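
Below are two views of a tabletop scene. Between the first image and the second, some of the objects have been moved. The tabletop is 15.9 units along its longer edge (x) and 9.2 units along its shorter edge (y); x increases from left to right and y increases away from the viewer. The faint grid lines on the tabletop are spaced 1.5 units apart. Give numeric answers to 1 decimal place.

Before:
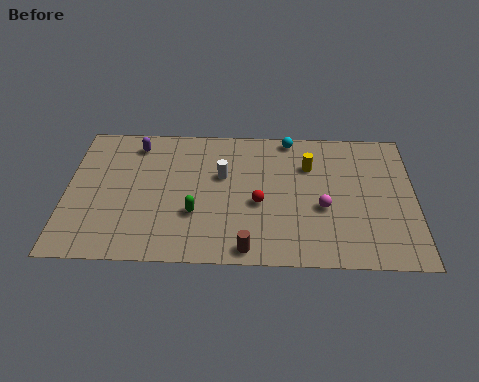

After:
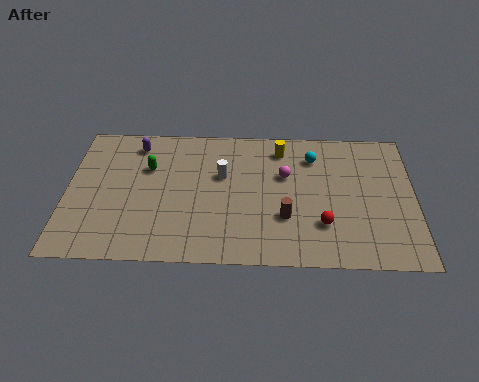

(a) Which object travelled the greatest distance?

the green capsule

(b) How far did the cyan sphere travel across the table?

1.7

The cyan sphere moved from about (10.2, 8.4) to (11.3, 7.1), a distance of √(1.1² + 1.3²) ≈ 1.7.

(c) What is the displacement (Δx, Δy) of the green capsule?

(-2.2, 3.0)

The green capsule started near (5.9, 3.1) and ended near (3.7, 6.1).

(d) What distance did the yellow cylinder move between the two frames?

1.7

The yellow cylinder moved from about (11.1, 6.5) to (9.8, 7.6), a distance of √(1.3² + 1.1²) ≈ 1.7.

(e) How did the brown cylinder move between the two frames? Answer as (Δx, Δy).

(1.7, 2.1)

The brown cylinder was at about (8.3, 0.9) and moved to about (10.0, 3.0).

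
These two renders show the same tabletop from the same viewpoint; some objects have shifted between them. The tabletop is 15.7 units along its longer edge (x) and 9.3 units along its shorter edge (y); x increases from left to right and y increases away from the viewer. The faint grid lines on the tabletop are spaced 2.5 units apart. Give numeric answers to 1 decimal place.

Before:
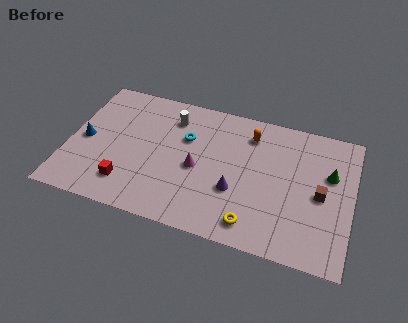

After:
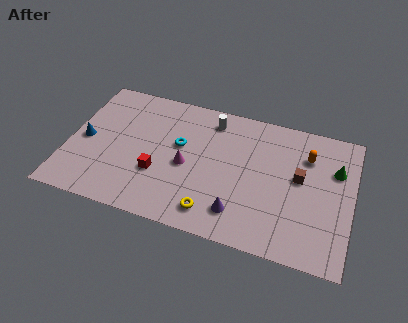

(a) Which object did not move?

the blue cone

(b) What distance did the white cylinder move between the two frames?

2.3

The white cylinder moved from about (5.5, 7.3) to (7.7, 7.8), a distance of √(2.2² + 0.5²) ≈ 2.3.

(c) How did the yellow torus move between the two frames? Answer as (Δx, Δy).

(-2.2, 0.1)

From the two frames, the yellow torus sits at roughly (10.5, 1.4) before and (8.3, 1.5) after.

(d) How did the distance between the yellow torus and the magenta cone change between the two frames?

-1.1

They were about 4.3 units apart before and 3.2 after — 1.1 units closer together.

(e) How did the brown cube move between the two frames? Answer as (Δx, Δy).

(-1.2, 0.8)

From the two frames, the brown cube sits at roughly (14.0, 4.4) before and (12.8, 5.2) after.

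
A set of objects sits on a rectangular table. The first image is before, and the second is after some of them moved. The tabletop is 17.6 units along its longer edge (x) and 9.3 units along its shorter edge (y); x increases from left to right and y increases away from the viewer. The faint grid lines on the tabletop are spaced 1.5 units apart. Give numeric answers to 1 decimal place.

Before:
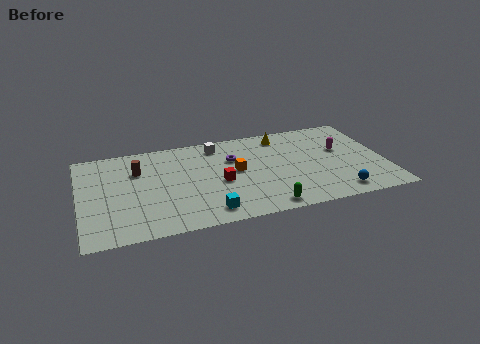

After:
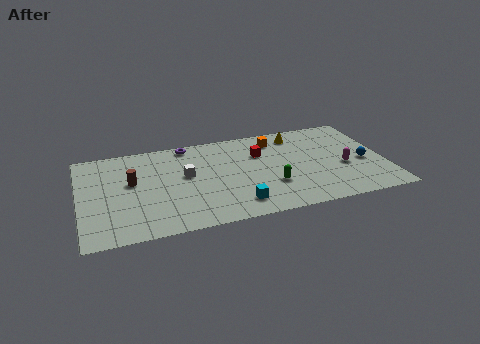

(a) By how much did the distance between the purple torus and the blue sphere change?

+3.3

Before: roughly 7.6 units apart; after: 10.9. That's 3.3 units further apart.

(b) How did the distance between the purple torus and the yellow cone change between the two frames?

+3.0

They were about 3.4 units apart before and 6.4 after — 3.0 units further apart.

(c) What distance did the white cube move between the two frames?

3.3

The white cube was near (8.1, 7.9) before and (6.1, 5.3) after, so it travelled √(2.0² + 2.6²) ≈ 3.3 units.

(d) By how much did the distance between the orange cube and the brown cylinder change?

+3.0

They were about 5.8 units apart before and 8.8 after — 3.0 units further apart.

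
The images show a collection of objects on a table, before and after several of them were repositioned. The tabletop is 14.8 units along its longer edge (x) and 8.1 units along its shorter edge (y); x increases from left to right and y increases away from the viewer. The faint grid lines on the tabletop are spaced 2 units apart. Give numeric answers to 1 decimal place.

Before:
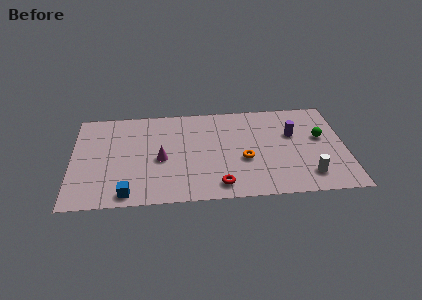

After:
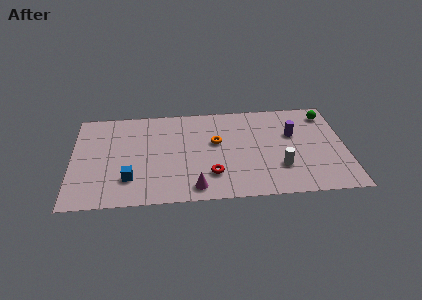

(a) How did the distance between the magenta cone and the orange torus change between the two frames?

-0.6

They were about 4.5 units apart before and 3.9 after — 0.6 units closer together.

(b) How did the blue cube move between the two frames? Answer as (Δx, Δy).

(0.1, 1.2)

The blue cube was at about (3.0, 0.9) and moved to about (3.1, 2.1).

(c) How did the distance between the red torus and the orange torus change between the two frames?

+0.3

Before: roughly 2.4 units apart; after: 2.7. That's 0.3 units further apart.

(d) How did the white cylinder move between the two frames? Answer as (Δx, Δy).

(-1.5, 0.8)

From the two frames, the white cylinder sits at roughly (12.7, 1.6) before and (11.2, 2.4) after.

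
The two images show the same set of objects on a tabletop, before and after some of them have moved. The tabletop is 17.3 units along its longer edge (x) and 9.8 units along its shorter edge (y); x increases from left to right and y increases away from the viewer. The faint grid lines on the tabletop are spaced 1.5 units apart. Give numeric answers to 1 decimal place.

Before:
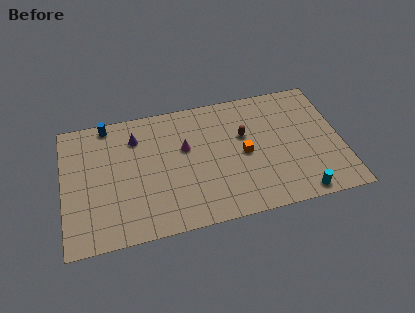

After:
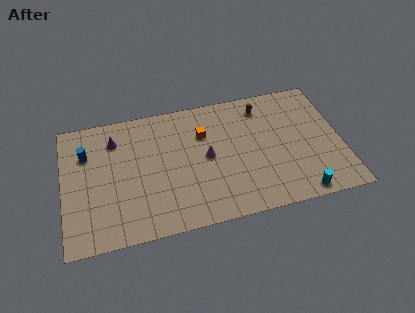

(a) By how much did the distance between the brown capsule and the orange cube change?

+2.6

Before: roughly 1.4 units apart; after: 4.0. That's 2.6 units further apart.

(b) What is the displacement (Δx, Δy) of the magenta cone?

(1.3, -1.0)

The magenta cone started near (7.6, 6.0) and ended near (8.9, 5.0).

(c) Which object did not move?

the cyan cylinder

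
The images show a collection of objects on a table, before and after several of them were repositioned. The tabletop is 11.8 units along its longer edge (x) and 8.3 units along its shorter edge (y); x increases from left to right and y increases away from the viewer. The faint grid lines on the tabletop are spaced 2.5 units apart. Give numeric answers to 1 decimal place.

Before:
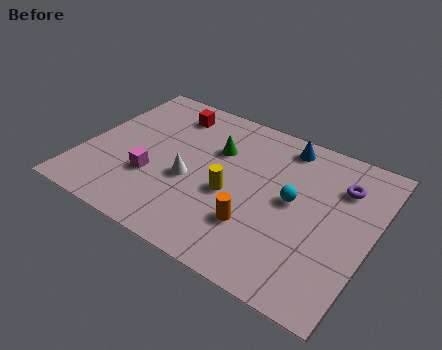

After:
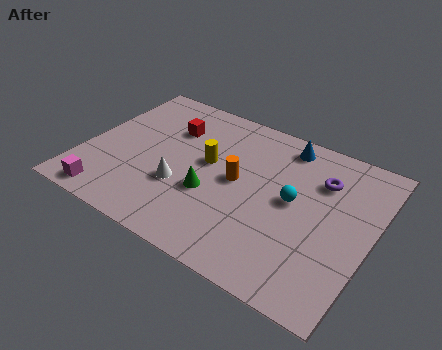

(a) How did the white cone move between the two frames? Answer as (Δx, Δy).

(-0.3, -0.5)

From the two frames, the white cone sits at roughly (4.5, 3.4) before and (4.2, 2.9) after.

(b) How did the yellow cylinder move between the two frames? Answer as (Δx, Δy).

(-1.2, 1.2)

From the two frames, the yellow cylinder sits at roughly (6.2, 3.5) before and (5.0, 4.7) after.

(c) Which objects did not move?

the blue cone and the cyan sphere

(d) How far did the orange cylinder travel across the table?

2.2

From (7.4, 2.4) to (6.3, 4.3), the orange cylinder covered √(1.1² + 1.9²) ≈ 2.2 units.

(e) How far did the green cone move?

2.5

From (5.2, 5.6) to (5.4, 3.1), the green cone covered √(0.2² + 2.5²) ≈ 2.5 units.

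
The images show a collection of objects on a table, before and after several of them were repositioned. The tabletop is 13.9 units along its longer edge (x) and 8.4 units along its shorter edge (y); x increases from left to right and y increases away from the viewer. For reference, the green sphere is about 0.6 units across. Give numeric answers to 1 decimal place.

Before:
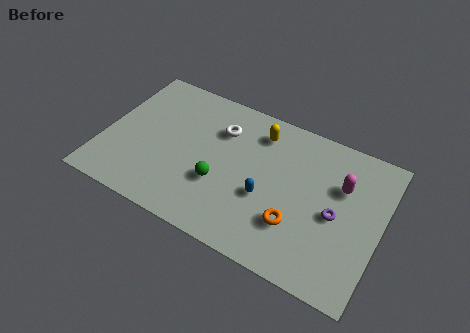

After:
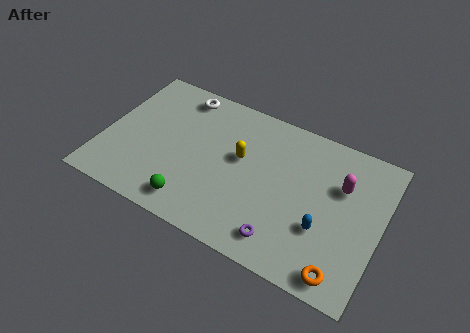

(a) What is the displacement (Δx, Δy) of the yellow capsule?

(-0.7, -1.9)

From the two frames, the yellow capsule sits at roughly (7.5, 6.8) before and (6.8, 4.9) after.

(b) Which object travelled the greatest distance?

the purple torus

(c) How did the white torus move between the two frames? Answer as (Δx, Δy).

(-2.2, 1.2)

The white torus started near (5.6, 6.1) and ended near (3.4, 7.3).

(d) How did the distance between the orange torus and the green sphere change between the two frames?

+3.6

The distance was about 3.9 in the first image and 7.5 in the second, so they moved 3.6 units further apart.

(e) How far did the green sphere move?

2.0

From (6.0, 3.0) to (4.9, 1.3), the green sphere covered √(1.1² + 1.7²) ≈ 2.0 units.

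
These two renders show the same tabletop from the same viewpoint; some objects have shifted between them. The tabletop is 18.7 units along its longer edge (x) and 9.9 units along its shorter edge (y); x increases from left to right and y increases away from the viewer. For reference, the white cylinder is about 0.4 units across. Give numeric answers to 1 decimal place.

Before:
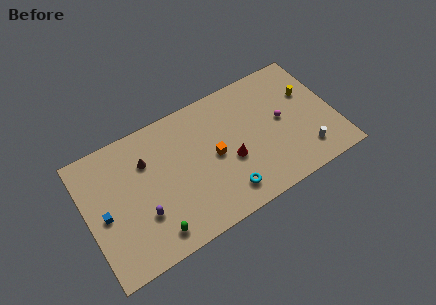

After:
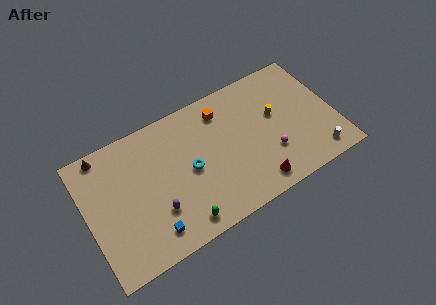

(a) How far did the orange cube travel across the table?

3.3

From (9.6, 4.9) to (10.6, 8.0), the orange cube covered √(1.0² + 3.1²) ≈ 3.3 units.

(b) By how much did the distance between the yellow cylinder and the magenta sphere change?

+0.3

The distance was about 2.5 in the first image and 2.8 in the second, so they moved 0.3 units further apart.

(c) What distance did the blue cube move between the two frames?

4.2

The blue cube was near (1.2, 4.6) before and (4.3, 1.7) after, so it travelled √(3.1² + 2.9²) ≈ 4.2 units.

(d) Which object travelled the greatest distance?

the blue cube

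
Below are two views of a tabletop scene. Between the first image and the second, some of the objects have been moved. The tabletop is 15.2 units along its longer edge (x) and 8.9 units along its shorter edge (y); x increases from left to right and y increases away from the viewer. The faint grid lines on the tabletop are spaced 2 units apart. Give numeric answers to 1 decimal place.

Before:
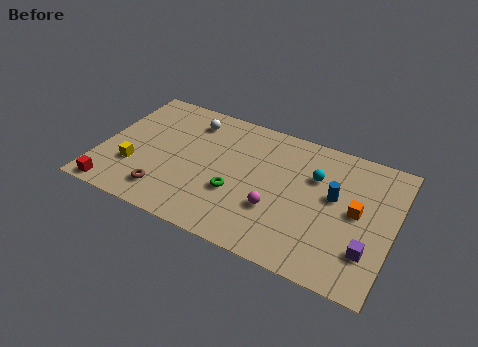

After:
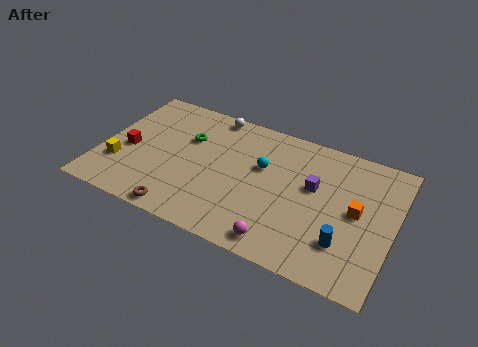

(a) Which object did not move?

the orange cube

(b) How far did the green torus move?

4.0

The green torus moved from about (7.2, 3.2) to (4.3, 5.9), a distance of √(2.9² + 2.7²) ≈ 4.0.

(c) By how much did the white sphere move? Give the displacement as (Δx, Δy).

(1.0, 0.9)

The white sphere was at about (4.3, 7.2) and moved to about (5.3, 8.1).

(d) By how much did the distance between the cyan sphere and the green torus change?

-0.7

They were about 4.7 units apart before and 4.0 after — 0.7 units closer together.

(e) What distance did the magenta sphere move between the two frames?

2.0

The magenta sphere moved from about (9.3, 3.0) to (9.8, 1.1), a distance of √(0.5² + 1.9²) ≈ 2.0.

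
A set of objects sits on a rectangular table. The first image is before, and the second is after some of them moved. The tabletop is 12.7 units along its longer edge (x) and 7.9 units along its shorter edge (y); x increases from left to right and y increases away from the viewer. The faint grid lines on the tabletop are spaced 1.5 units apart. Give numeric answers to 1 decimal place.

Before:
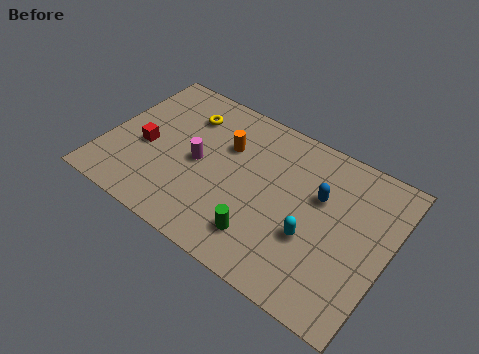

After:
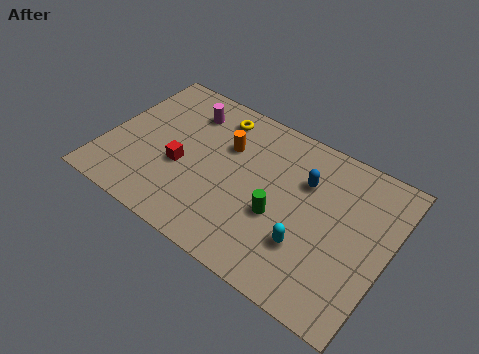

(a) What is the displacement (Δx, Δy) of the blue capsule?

(-0.7, 0.4)

The blue capsule was at about (9.5, 5.0) and moved to about (8.8, 5.4).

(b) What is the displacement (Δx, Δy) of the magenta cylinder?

(-1.0, 2.4)

The magenta cylinder started near (4.2, 3.8) and ended near (3.2, 6.2).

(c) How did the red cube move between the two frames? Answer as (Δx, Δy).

(1.7, -0.2)

The red cube was at about (1.8, 3.4) and moved to about (3.5, 3.2).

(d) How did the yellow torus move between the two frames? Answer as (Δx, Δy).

(1.3, 0.6)

The yellow torus was at about (3.2, 6.0) and moved to about (4.5, 6.6).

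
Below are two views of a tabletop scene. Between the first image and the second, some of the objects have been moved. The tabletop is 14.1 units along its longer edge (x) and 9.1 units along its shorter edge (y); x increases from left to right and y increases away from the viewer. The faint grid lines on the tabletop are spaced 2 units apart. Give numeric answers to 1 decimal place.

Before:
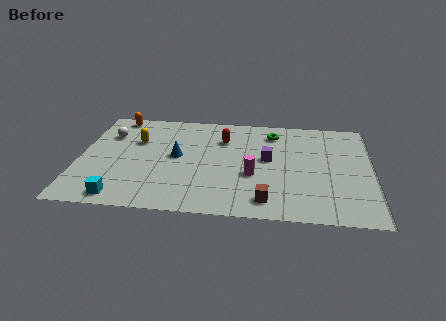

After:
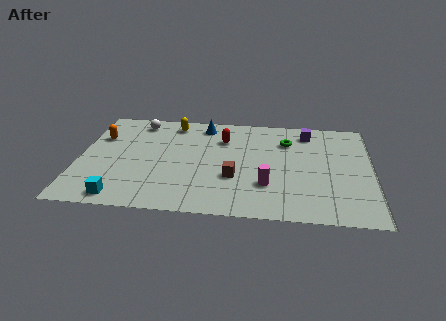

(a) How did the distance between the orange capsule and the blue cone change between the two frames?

+0.6

The distance was about 4.6 in the first image and 5.2 in the second, so they moved 0.6 units further apart.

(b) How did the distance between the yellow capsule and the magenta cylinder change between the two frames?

+0.7

The distance was about 6.2 in the first image and 6.9 in the second, so they moved 0.7 units further apart.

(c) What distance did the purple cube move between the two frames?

3.2

The purple cube was near (9.1, 5.0) before and (11.0, 7.6) after, so it travelled √(1.9² + 2.6²) ≈ 3.2 units.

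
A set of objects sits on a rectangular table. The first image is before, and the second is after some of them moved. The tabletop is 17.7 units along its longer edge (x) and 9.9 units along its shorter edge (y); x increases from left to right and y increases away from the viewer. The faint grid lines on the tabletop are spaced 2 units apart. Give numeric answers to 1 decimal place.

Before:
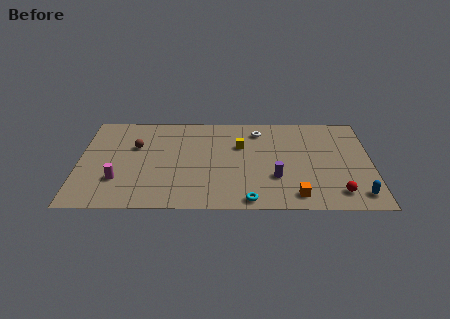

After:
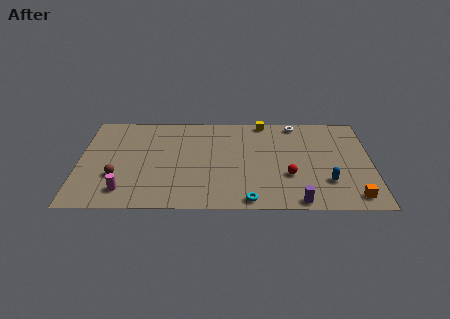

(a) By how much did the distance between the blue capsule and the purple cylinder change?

-2.5

Before: roughly 5.2 units apart; after: 2.7. That's 2.5 units closer together.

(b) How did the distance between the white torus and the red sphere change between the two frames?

-2.4

The distance was about 7.9 in the first image and 5.5 in the second, so they moved 2.4 units closer together.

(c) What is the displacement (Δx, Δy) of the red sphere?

(-2.9, 1.7)

The red sphere was at about (15.6, 1.7) and moved to about (12.7, 3.4).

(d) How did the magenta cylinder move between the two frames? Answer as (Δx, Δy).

(0.4, -1.1)

The magenta cylinder was at about (2.4, 2.9) and moved to about (2.8, 1.8).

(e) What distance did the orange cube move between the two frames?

3.4

From (13.1, 1.4) to (16.5, 1.3), the orange cube covered √(3.4² + 0.1²) ≈ 3.4 units.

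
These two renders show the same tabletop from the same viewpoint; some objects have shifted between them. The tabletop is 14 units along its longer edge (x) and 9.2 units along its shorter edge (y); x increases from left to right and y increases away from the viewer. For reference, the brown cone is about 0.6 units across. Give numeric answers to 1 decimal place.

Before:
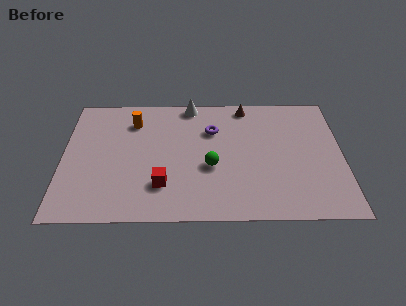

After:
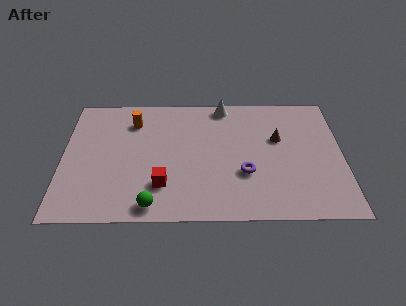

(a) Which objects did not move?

the red cube and the orange cylinder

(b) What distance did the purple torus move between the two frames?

3.6

The purple torus moved from about (7.5, 6.4) to (9.1, 3.2), a distance of √(1.6² + 3.2²) ≈ 3.6.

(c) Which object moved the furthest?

the green sphere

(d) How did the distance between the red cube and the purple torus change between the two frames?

-0.5

The distance was about 4.7 in the first image and 4.2 in the second, so they moved 0.5 units closer together.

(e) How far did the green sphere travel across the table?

4.0

The green sphere moved from about (7.4, 3.7) to (4.5, 1.0), a distance of √(2.9² + 2.7²) ≈ 4.0.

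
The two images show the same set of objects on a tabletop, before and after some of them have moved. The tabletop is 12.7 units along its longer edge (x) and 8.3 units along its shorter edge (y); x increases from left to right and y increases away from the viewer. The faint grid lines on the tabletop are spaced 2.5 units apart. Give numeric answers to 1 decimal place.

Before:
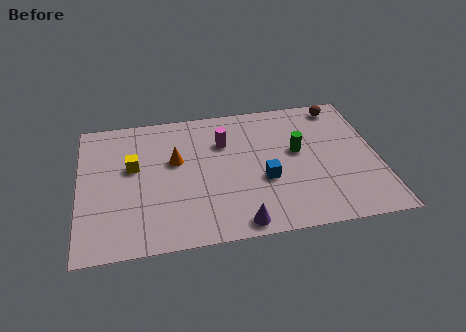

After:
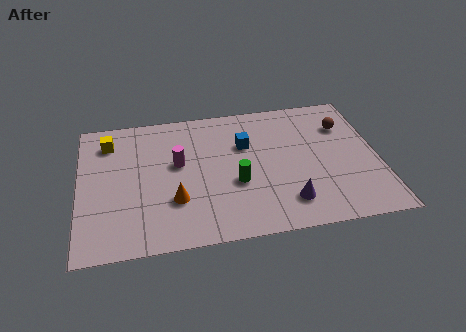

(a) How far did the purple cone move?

2.3

From (6.6, 0.8) to (8.7, 1.7), the purple cone covered √(2.1² + 0.9²) ≈ 2.3 units.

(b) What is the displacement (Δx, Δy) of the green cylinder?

(-2.7, -1.5)

The green cylinder was at about (9.3, 4.7) and moved to about (6.6, 3.2).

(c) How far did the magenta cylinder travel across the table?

2.2

From (6.2, 5.8) to (4.2, 4.8), the magenta cylinder covered √(2.0² + 1.0²) ≈ 2.2 units.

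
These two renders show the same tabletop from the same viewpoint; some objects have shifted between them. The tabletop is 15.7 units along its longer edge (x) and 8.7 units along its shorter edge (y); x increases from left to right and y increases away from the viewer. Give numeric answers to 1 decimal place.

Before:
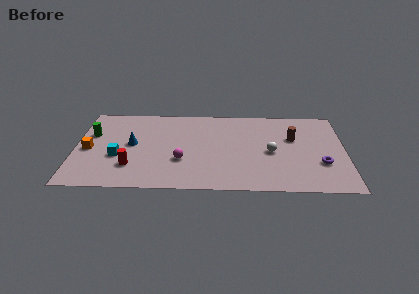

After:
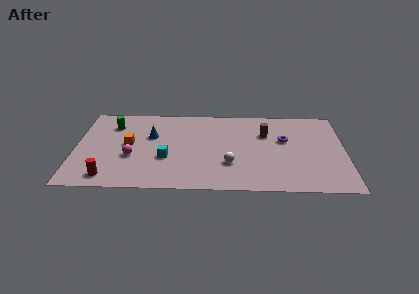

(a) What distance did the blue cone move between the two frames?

1.4

The blue cone moved from about (3.3, 4.6) to (4.4, 5.5), a distance of √(1.1² + 0.9²) ≈ 1.4.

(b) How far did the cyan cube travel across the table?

2.8

The cyan cube moved from about (2.5, 3.3) to (5.3, 3.2), a distance of √(2.8² + 0.1²) ≈ 2.8.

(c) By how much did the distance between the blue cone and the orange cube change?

-1.0

The distance was about 2.6 in the first image and 1.6 in the second, so they moved 1.0 units closer together.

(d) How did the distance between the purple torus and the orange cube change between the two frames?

-4.4

They were about 13.5 units apart before and 9.1 after — 4.4 units closer together.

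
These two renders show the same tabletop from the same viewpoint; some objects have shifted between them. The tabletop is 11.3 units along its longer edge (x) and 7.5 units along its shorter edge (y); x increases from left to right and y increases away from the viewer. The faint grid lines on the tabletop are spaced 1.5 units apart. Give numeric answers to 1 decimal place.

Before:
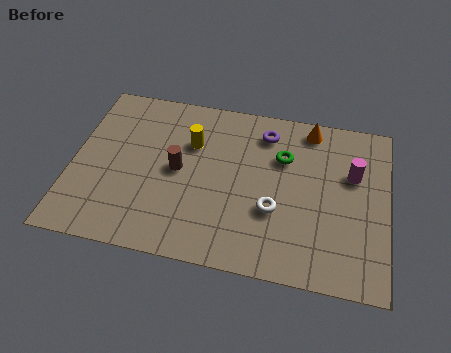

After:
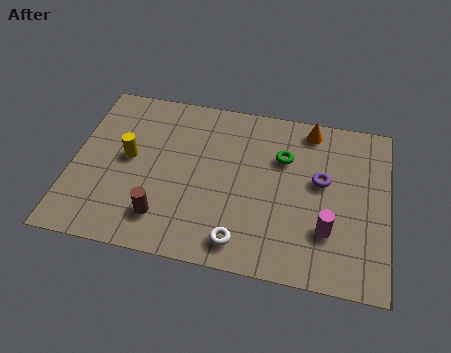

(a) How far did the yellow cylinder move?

2.5

The yellow cylinder moved from about (4.2, 5.1) to (2.0, 4.0), a distance of √(2.2² + 1.1²) ≈ 2.5.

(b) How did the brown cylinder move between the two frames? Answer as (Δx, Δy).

(-0.4, -2.2)

The brown cylinder started near (3.8, 3.8) and ended near (3.4, 1.6).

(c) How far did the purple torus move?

2.8

The purple torus was near (6.8, 6.1) before and (8.9, 4.3) after, so it travelled √(2.1² + 1.8²) ≈ 2.8 units.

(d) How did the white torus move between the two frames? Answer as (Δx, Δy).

(-1.1, -1.6)

From the two frames, the white torus sits at roughly (7.3, 2.7) before and (6.2, 1.1) after.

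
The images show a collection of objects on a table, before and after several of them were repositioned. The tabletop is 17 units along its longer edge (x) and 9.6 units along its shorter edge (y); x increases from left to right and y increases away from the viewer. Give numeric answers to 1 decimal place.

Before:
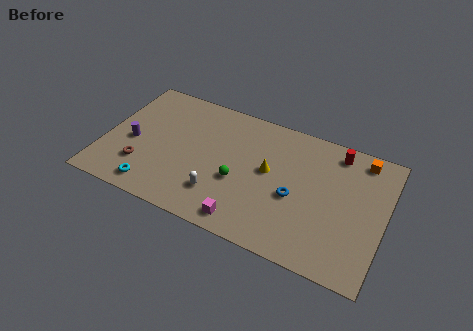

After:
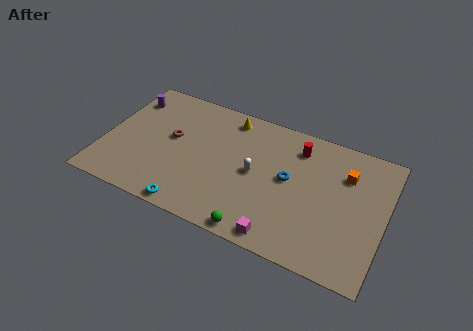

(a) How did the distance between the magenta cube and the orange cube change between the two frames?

-2.7

The distance was about 9.5 in the first image and 6.8 in the second, so they moved 2.7 units closer together.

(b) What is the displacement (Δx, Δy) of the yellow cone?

(-2.8, 3.0)

The yellow cone was at about (10.0, 5.3) and moved to about (7.2, 8.3).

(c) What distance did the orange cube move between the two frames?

1.7

The orange cube was near (15.3, 8.4) before and (14.5, 6.9) after, so it travelled √(0.8² + 1.5²) ≈ 1.7 units.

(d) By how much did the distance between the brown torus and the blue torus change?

-2.1

Before: roughly 9.3 units apart; after: 7.2. That's 2.1 units closer together.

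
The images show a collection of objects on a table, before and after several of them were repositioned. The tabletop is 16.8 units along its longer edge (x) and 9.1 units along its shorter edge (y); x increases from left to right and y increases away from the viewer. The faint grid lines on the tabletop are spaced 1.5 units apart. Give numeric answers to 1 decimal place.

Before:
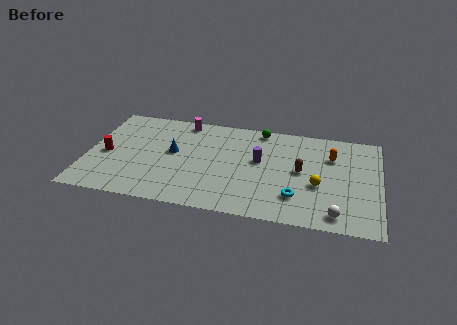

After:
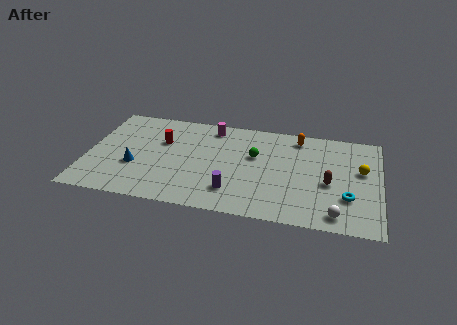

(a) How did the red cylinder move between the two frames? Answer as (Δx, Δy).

(3.1, 1.8)

The red cylinder started near (1.1, 4.1) and ended near (4.2, 5.9).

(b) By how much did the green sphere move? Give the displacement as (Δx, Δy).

(-0.2, -2.6)

The green sphere was at about (9.8, 8.2) and moved to about (9.6, 5.6).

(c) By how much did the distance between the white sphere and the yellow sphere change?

+1.8

They were about 2.6 units apart before and 4.4 after — 1.8 units further apart.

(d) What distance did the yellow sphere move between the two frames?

3.0

The yellow sphere was near (13.3, 3.6) before and (15.7, 5.4) after, so it travelled √(2.4² + 1.8²) ≈ 3.0 units.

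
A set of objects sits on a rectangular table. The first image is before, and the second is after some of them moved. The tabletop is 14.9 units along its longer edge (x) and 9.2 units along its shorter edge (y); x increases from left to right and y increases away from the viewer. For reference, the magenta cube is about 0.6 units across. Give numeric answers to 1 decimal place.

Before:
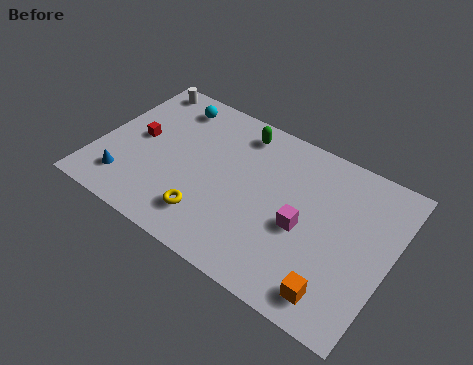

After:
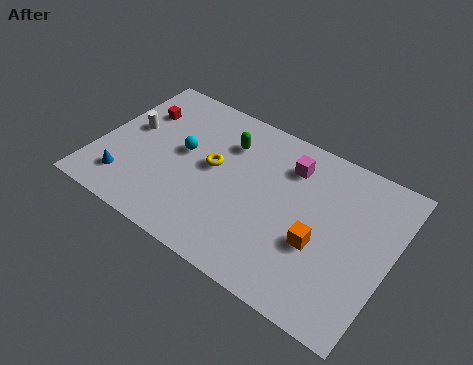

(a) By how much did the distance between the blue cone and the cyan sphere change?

-1.9

They were about 5.9 units apart before and 4.0 after — 1.9 units closer together.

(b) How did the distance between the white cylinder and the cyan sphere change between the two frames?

+0.9

They were about 1.9 units apart before and 2.8 after — 0.9 units further apart.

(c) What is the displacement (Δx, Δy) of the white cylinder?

(0.1, -3.0)

The white cylinder started near (1.3, 8.2) and ended near (1.4, 5.2).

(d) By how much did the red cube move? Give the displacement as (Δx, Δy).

(-0.3, 1.7)

The red cube was at about (1.9, 4.8) and moved to about (1.6, 6.5).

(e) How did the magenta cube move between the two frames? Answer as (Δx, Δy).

(-1.2, 3.1)

The magenta cube started near (10.6, 4.0) and ended near (9.4, 7.1).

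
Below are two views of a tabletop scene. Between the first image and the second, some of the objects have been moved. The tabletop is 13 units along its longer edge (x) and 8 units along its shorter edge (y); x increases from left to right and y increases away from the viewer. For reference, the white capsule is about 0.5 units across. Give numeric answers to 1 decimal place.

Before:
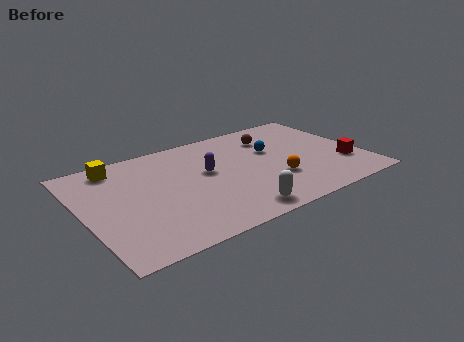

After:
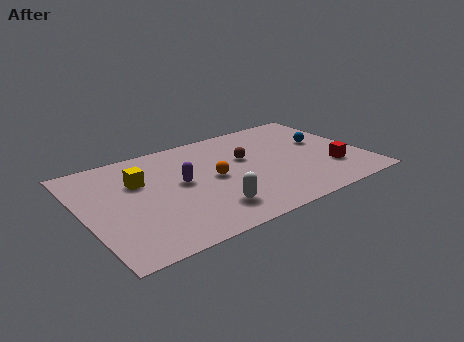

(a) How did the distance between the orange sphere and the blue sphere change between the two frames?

+3.0

They were about 2.4 units apart before and 5.4 after — 3.0 units further apart.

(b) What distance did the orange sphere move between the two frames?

3.0

The orange sphere was near (8.7, 2.6) before and (6.0, 4.0) after, so it travelled √(2.7² + 1.4²) ≈ 3.0 units.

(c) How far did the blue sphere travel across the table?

2.4

From (9.0, 5.0) to (11.4, 4.7), the blue sphere covered √(2.4² + 0.3²) ≈ 2.4 units.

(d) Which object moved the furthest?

the orange sphere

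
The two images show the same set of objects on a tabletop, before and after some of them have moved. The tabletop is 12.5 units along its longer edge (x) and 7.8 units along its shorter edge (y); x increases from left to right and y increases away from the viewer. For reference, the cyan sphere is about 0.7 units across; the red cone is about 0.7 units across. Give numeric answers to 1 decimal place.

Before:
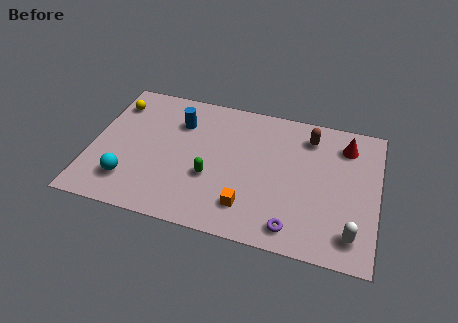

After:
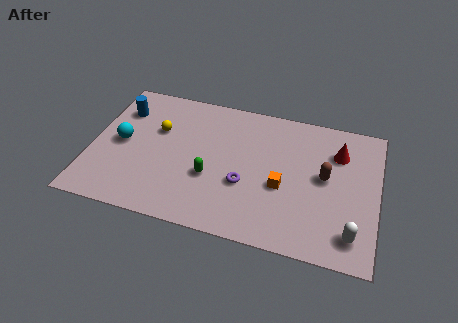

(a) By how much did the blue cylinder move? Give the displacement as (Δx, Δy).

(-2.6, 0.1)

The blue cylinder started near (3.7, 5.7) and ended near (1.1, 5.8).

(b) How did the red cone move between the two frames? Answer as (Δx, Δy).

(-0.3, -0.5)

The red cone started near (11.0, 6.2) and ended near (10.7, 5.7).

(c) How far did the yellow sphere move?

2.3

The yellow sphere moved from about (0.8, 6.1) to (2.8, 5.0), a distance of √(2.0² + 1.1²) ≈ 2.3.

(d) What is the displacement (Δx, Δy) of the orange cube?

(1.4, 1.5)

From the two frames, the orange cube sits at roughly (7.0, 1.7) before and (8.4, 3.2) after.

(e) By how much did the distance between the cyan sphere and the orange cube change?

+1.9

They were about 5.2 units apart before and 7.1 after — 1.9 units further apart.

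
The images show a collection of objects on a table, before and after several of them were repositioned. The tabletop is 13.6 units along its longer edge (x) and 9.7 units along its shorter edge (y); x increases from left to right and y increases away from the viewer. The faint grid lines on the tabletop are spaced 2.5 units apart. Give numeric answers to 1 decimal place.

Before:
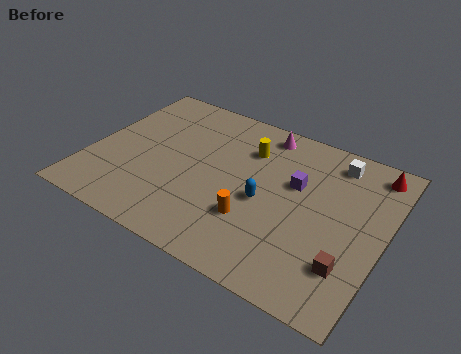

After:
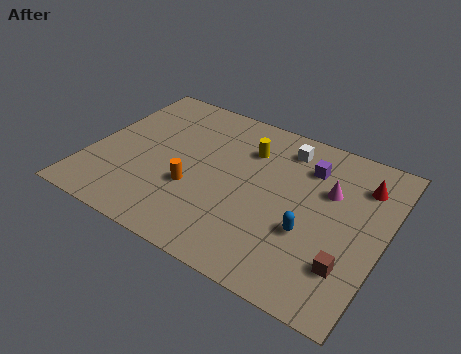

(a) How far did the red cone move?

1.1

The red cone was near (12.7, 8.4) before and (12.3, 7.4) after, so it travelled √(0.4² + 1.0²) ≈ 1.1 units.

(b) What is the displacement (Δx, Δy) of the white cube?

(-2.3, -0.2)

The white cube was at about (10.9, 8.2) and moved to about (8.6, 8.0).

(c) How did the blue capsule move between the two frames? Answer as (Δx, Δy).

(2.2, -0.8)

The blue capsule was at about (8.2, 4.3) and moved to about (10.4, 3.5).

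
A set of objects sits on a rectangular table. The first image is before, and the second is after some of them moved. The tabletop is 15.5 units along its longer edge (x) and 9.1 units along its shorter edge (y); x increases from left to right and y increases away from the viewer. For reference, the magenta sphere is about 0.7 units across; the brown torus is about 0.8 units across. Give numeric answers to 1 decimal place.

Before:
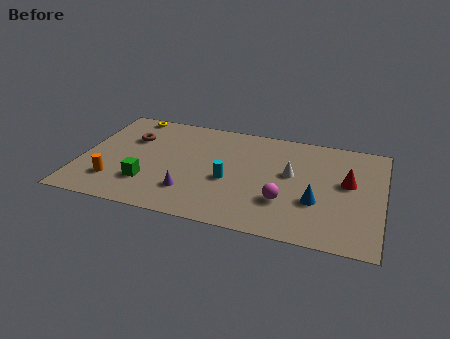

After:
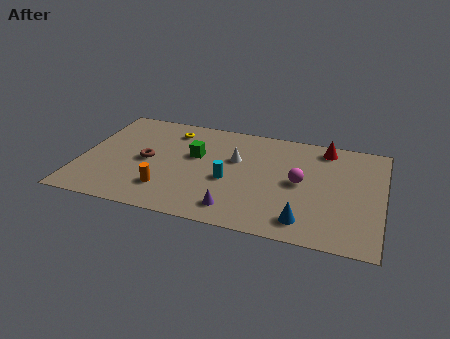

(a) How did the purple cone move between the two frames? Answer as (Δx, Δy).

(2.4, -0.8)

The purple cone was at about (5.8, 2.3) and moved to about (8.2, 1.5).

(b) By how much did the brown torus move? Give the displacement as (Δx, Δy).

(1.0, -1.8)

From the two frames, the brown torus sits at roughly (2.4, 6.2) before and (3.4, 4.4) after.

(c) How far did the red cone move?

3.0

From (13.7, 5.2) to (12.4, 7.9), the red cone covered √(1.3² + 2.7²) ≈ 3.0 units.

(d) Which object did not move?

the cyan cylinder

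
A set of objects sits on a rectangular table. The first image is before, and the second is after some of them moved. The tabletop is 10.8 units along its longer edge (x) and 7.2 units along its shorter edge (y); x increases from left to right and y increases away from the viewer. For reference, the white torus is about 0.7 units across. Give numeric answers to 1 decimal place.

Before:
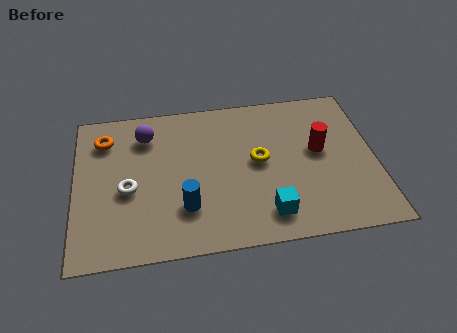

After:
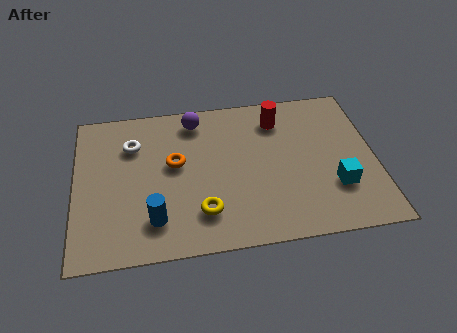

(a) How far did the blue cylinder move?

1.2

The blue cylinder was near (3.9, 2.0) before and (2.8, 1.6) after, so it travelled √(1.1² + 0.4²) ≈ 1.2 units.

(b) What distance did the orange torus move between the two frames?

2.9

The orange torus was near (1.1, 5.6) before and (3.6, 4.1) after, so it travelled √(2.5² + 1.5²) ≈ 2.9 units.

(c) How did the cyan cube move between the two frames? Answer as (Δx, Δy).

(2.5, 0.9)

The cyan cube started near (6.8, 1.3) and ended near (9.3, 2.2).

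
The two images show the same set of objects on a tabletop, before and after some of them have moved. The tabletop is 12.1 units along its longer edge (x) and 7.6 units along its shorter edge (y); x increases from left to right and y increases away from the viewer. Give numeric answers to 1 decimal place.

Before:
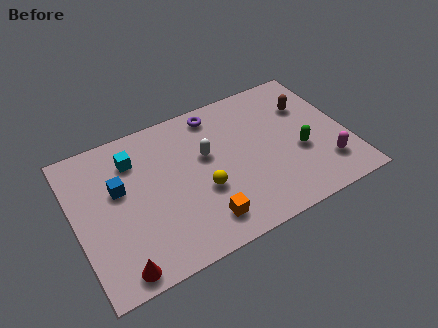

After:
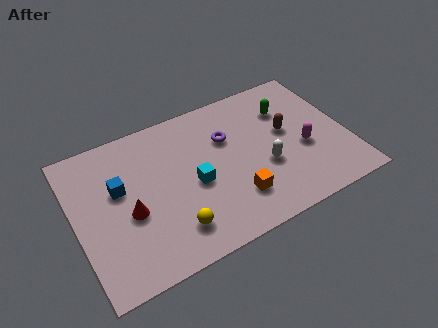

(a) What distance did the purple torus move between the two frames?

1.5

The purple torus was near (6.6, 6.6) before and (6.9, 5.1) after, so it travelled √(0.3² + 1.5²) ≈ 1.5 units.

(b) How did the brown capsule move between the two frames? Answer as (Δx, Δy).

(-1.1, -1.0)

From the two frames, the brown capsule sits at roughly (10.6, 5.3) before and (9.5, 4.3) after.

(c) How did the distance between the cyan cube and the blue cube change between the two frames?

+2.0

Before: roughly 1.4 units apart; after: 3.4. That's 2.0 units further apart.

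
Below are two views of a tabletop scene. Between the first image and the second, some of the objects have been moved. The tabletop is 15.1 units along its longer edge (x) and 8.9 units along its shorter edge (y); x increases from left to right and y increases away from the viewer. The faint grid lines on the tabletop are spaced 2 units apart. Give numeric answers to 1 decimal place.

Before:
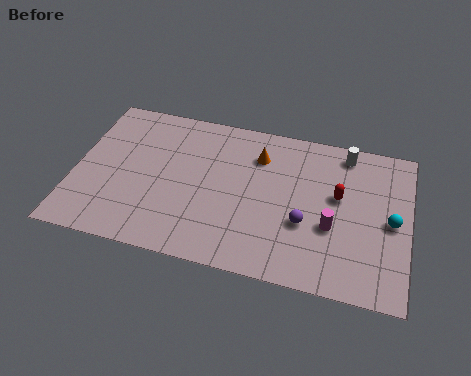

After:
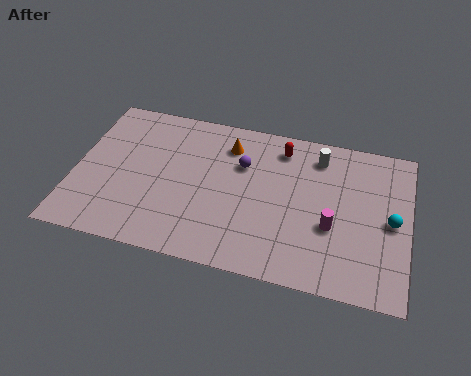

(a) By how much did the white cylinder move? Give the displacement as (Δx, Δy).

(-1.2, -0.5)

The white cylinder was at about (12.1, 7.8) and moved to about (10.9, 7.3).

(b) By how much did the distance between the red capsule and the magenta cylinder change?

+2.9

The distance was about 1.8 in the first image and 4.7 in the second, so they moved 2.9 units further apart.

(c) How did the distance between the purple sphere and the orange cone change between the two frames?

-2.9

The distance was about 4.1 in the first image and 1.2 in the second, so they moved 2.9 units closer together.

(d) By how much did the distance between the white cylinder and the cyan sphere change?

+0.4

Before: roughly 4.1 units apart; after: 4.5. That's 0.4 units further apart.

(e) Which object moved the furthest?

the purple sphere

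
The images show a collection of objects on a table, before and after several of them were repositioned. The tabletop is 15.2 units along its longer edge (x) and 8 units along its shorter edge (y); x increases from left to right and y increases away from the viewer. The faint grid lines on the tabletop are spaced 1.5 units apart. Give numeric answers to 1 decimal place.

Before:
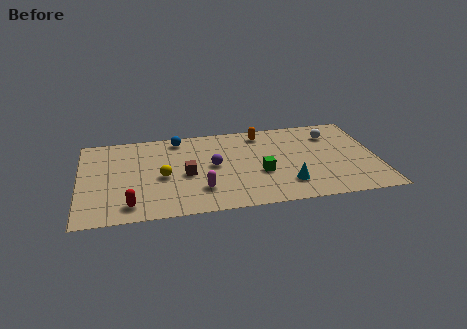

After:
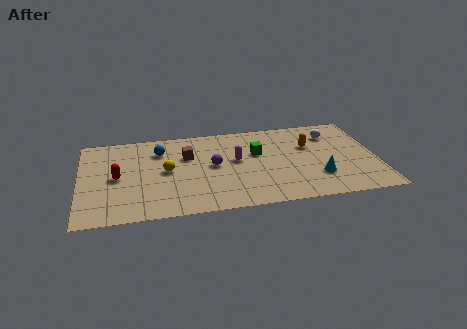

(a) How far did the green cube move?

1.9

The green cube was near (9.2, 3.1) before and (9.1, 5.0) after, so it travelled √(0.1² + 1.9²) ≈ 1.9 units.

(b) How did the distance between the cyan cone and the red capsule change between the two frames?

+2.3

They were about 8.0 units apart before and 10.3 after — 2.3 units further apart.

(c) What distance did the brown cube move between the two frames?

1.7

The brown cube was near (5.4, 3.6) before and (5.5, 5.3) after, so it travelled √(0.1² + 1.7²) ≈ 1.7 units.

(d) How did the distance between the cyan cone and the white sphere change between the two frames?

-1.0

They were about 4.9 units apart before and 3.9 after — 1.0 units closer together.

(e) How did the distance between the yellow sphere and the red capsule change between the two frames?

-0.4

They were about 2.9 units apart before and 2.5 after — 0.4 units closer together.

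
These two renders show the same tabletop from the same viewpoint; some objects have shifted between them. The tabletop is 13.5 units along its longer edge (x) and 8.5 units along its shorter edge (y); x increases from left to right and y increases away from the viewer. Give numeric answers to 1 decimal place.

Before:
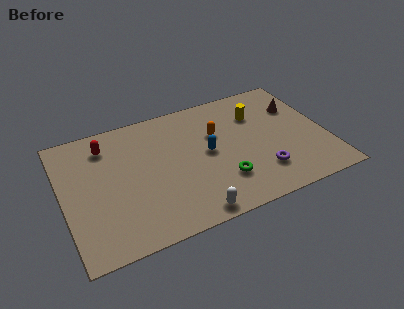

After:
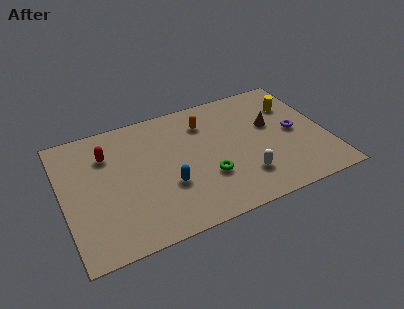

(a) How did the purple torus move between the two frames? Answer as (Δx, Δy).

(2.0, 2.1)

From the two frames, the purple torus sits at roughly (9.9, 2.1) before and (11.9, 4.2) after.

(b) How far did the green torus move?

0.9

The green torus moved from about (7.9, 2.3) to (7.2, 2.8), a distance of √(0.7² + 0.5²) ≈ 0.9.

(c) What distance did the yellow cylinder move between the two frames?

1.9

The yellow cylinder moved from about (10.2, 6.1) to (12.1, 6.1), a distance of √(1.9² + 0.0²) ≈ 1.9.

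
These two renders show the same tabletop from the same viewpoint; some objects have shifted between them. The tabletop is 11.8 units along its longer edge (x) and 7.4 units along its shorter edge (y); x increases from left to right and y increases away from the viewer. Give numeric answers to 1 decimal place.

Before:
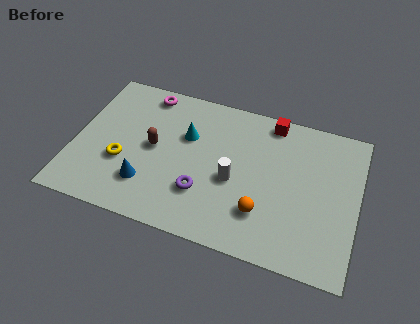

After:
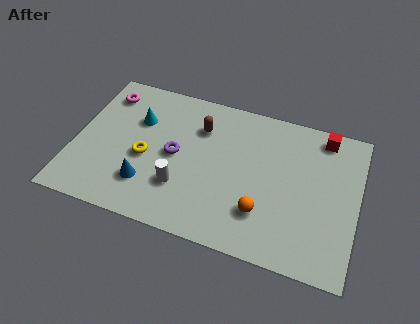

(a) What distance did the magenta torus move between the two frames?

1.8

The magenta torus was near (2.7, 6.5) before and (1.0, 6.0) after, so it travelled √(1.7² + 0.5²) ≈ 1.8 units.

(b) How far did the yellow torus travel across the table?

1.0

From (2.1, 2.7) to (3.0, 3.2), the yellow torus covered √(0.9² + 0.5²) ≈ 1.0 units.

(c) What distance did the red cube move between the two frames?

2.2

The red cube was near (8.0, 6.6) before and (10.2, 6.5) after, so it travelled √(2.2² + 0.1²) ≈ 2.2 units.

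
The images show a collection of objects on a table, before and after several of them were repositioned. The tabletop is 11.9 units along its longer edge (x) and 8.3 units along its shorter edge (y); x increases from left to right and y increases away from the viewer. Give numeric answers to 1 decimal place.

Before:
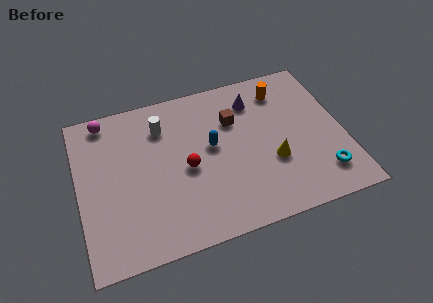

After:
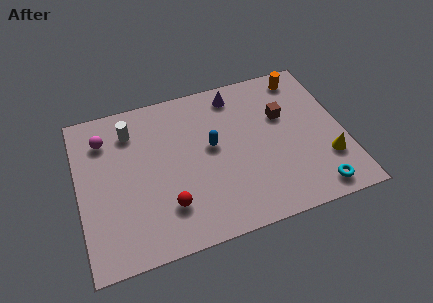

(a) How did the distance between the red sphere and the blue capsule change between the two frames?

+1.9

The distance was about 1.4 in the first image and 3.3 in the second, so they moved 1.9 units further apart.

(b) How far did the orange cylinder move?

1.1

From (9.4, 6.7) to (10.4, 7.2), the orange cylinder covered √(1.0² + 0.5²) ≈ 1.1 units.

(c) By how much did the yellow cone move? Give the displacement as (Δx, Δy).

(2.4, -0.6)

The yellow cone started near (8.6, 3.0) and ended near (11.0, 2.4).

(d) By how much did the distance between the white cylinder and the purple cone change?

+0.6

The distance was about 4.2 in the first image and 4.8 in the second, so they moved 0.6 units further apart.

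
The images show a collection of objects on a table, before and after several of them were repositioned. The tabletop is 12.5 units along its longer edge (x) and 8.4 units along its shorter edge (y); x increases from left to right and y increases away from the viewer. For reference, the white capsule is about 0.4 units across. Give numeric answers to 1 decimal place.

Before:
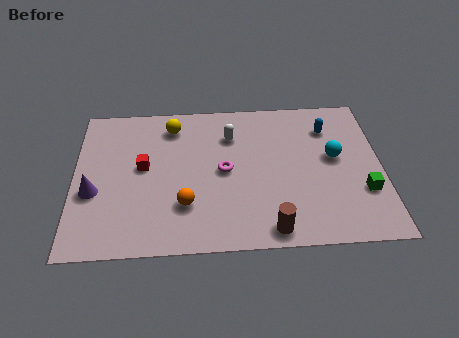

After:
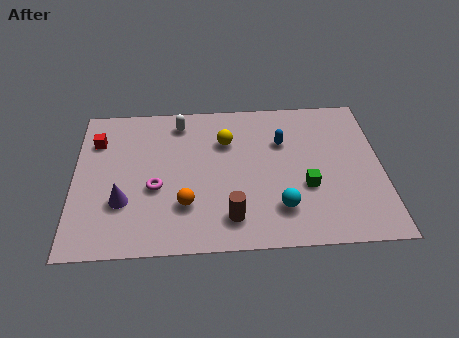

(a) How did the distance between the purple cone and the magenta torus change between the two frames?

-3.9

They were about 5.4 units apart before and 1.5 after — 3.9 units closer together.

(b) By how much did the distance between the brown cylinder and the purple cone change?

-3.1

The distance was about 7.5 in the first image and 4.4 in the second, so they moved 3.1 units closer together.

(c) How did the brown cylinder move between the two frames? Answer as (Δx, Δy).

(-1.6, 0.7)

The brown cylinder was at about (7.9, 0.9) and moved to about (6.3, 1.6).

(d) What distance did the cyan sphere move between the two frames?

3.5

From (10.6, 4.7) to (8.3, 2.0), the cyan sphere covered √(2.3² + 2.7²) ≈ 3.5 units.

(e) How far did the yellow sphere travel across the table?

2.4

The yellow sphere moved from about (4.0, 6.9) to (6.2, 5.9), a distance of √(2.2² + 1.0²) ≈ 2.4.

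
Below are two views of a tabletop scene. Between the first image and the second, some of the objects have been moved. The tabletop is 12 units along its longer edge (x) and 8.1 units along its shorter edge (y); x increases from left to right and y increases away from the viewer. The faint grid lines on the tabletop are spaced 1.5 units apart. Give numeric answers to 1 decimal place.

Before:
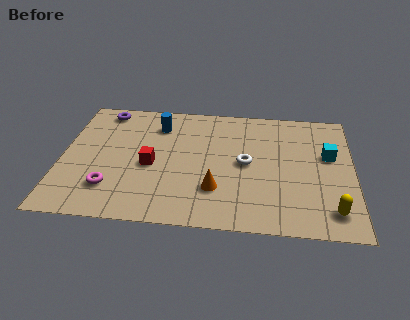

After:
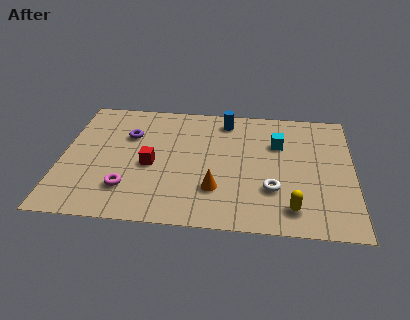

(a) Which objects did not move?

the red cube and the orange cone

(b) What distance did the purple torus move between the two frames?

1.9

The purple torus moved from about (1.6, 7.1) to (2.7, 5.5), a distance of √(1.1² + 1.6²) ≈ 1.9.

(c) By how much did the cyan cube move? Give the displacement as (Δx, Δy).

(-2.1, 0.6)

From the two frames, the cyan cube sits at roughly (11.0, 4.9) before and (8.9, 5.5) after.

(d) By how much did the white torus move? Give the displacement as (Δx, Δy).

(1.1, -1.6)

From the two frames, the white torus sits at roughly (7.6, 4.1) before and (8.7, 2.5) after.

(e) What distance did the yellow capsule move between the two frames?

1.6

The yellow capsule was near (11.1, 1.4) before and (9.5, 1.4) after, so it travelled √(1.6² + 0.0²) ≈ 1.6 units.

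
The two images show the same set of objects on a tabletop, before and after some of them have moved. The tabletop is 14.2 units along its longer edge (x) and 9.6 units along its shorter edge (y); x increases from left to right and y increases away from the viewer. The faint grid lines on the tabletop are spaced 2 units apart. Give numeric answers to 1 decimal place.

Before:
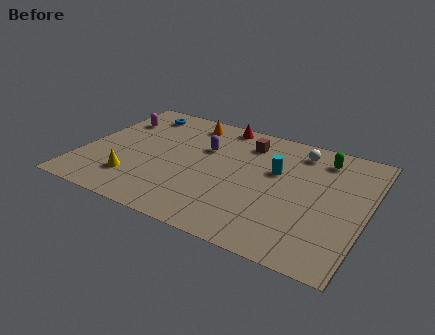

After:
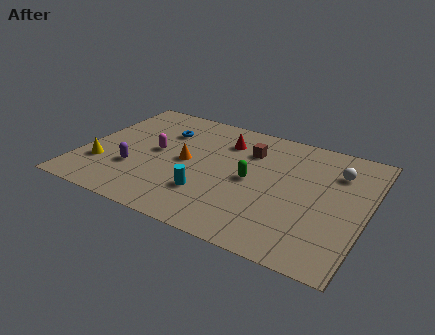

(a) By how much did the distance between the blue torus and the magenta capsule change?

+0.4

The distance was about 1.5 in the first image and 1.9 in the second, so they moved 0.4 units further apart.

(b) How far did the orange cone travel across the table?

3.4

From (4.8, 8.2) to (5.2, 4.8), the orange cone covered √(0.4² + 3.4²) ≈ 3.4 units.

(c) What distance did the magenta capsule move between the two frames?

3.1

The magenta capsule moved from about (1.2, 7.0) to (3.6, 5.0), a distance of √(2.4² + 2.0²) ≈ 3.1.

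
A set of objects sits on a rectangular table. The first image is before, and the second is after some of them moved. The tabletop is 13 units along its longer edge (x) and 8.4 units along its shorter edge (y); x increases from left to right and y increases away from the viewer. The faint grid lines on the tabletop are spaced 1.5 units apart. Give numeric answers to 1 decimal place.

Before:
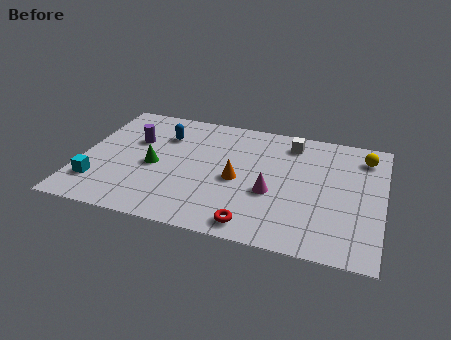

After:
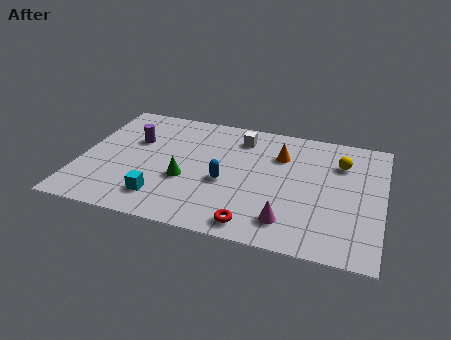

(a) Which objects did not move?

the purple cylinder and the red torus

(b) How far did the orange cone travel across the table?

2.8

From (6.8, 3.8) to (8.5, 6.0), the orange cone covered √(1.7² + 2.2²) ≈ 2.8 units.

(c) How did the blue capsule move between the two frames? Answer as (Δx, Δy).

(2.9, -2.6)

From the two frames, the blue capsule sits at roughly (3.4, 6.1) before and (6.3, 3.5) after.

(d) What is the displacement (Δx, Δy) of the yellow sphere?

(-1.0, -0.7)

The yellow sphere started near (12.1, 6.8) and ended near (11.1, 6.1).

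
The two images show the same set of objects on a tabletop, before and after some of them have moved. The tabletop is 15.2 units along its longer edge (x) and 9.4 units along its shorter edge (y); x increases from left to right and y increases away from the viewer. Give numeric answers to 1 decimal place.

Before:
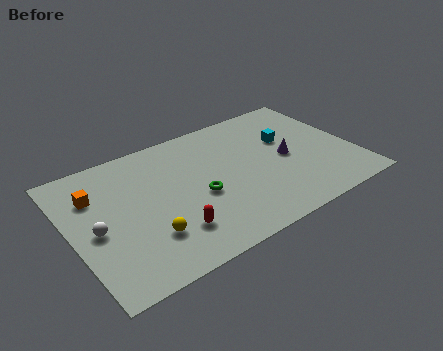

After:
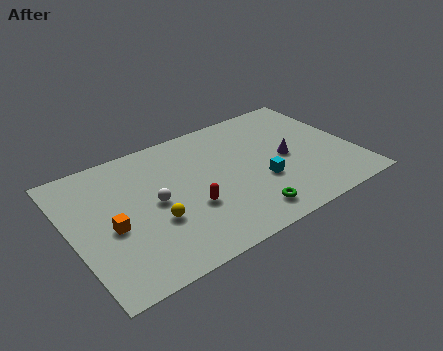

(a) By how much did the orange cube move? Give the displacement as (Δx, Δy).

(0.5, -2.6)

The orange cube started near (1.5, 6.7) and ended near (2.0, 4.1).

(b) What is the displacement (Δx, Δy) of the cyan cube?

(-1.9, -2.5)

From the two frames, the cyan cube sits at roughly (11.9, 5.9) before and (10.0, 3.4) after.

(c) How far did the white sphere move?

3.2

The white sphere was near (1.2, 4.3) before and (4.4, 4.7) after, so it travelled √(3.2² + 0.4²) ≈ 3.2 units.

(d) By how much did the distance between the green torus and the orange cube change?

+1.4

Before: roughly 5.9 units apart; after: 7.3. That's 1.4 units further apart.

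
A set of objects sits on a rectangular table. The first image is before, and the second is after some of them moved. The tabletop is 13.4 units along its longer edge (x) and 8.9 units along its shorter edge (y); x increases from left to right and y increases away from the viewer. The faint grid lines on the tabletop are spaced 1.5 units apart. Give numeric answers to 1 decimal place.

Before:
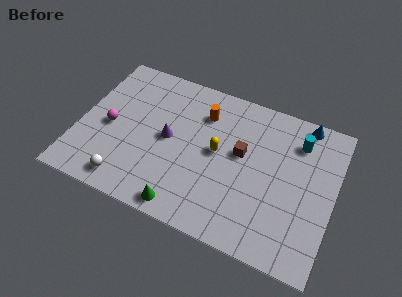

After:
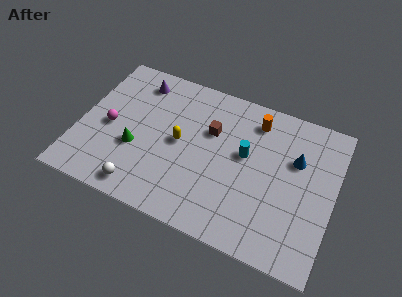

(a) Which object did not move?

the magenta sphere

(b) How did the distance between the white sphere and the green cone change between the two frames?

-0.8

The distance was about 3.1 in the first image and 2.3 in the second, so they moved 0.8 units closer together.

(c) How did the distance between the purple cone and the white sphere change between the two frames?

+2.6

They were about 3.8 units apart before and 6.4 after — 2.6 units further apart.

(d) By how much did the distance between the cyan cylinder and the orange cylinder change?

-2.8

The distance was about 5.0 in the first image and 2.2 in the second, so they moved 2.8 units closer together.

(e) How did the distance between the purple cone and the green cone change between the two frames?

+0.3

The distance was about 3.8 in the first image and 4.1 in the second, so they moved 0.3 units further apart.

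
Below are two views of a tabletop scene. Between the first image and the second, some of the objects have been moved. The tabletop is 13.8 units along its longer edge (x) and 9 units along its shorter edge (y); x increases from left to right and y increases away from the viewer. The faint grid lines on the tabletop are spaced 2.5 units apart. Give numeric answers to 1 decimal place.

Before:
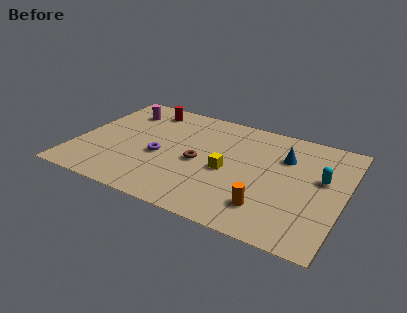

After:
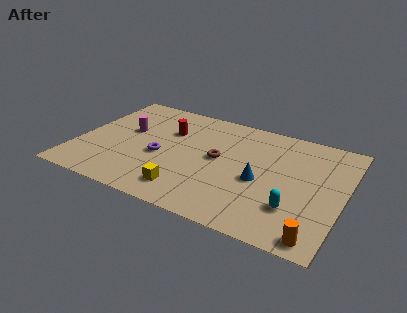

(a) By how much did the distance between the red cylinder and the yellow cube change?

-1.2

The distance was about 6.0 in the first image and 4.8 in the second, so they moved 1.2 units closer together.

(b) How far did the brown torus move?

1.1

From (6.4, 4.1) to (7.3, 4.8), the brown torus covered √(0.9² + 0.7²) ≈ 1.1 units.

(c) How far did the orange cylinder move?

2.8

The orange cylinder was near (10.2, 2.0) before and (12.8, 0.9) after, so it travelled √(2.6² + 1.1²) ≈ 2.8 units.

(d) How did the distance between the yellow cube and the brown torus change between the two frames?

+1.9

They were about 1.5 units apart before and 3.4 after — 1.9 units further apart.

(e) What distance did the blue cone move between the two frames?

2.6

From (10.6, 6.3) to (9.6, 3.9), the blue cone covered √(1.0² + 2.4²) ≈ 2.6 units.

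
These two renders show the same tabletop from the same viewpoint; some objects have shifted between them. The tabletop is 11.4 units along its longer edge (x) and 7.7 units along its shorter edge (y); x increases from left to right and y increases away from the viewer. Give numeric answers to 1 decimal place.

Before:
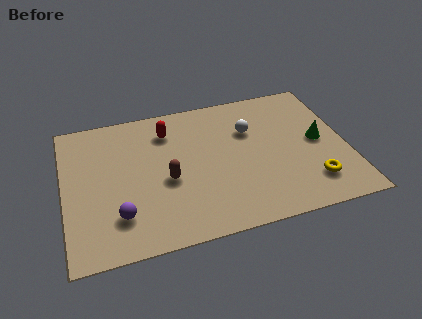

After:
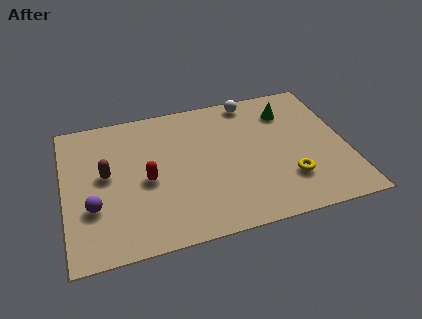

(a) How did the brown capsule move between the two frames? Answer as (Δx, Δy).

(-2.4, 0.9)

The brown capsule started near (4.1, 3.3) and ended near (1.7, 4.2).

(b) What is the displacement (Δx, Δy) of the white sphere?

(0.2, 1.7)

From the two frames, the white sphere sits at roughly (7.6, 5.2) before and (7.8, 6.9) after.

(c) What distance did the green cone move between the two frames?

2.3

The green cone moved from about (10.3, 3.9) to (9.2, 5.9), a distance of √(1.1² + 2.0²) ≈ 2.3.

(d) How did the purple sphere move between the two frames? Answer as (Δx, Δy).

(-1.0, 0.7)

From the two frames, the purple sphere sits at roughly (2.1, 1.9) before and (1.1, 2.6) after.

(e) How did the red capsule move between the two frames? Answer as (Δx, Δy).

(-1.0, -2.5)

From the two frames, the red capsule sits at roughly (4.3, 6.0) before and (3.3, 3.5) after.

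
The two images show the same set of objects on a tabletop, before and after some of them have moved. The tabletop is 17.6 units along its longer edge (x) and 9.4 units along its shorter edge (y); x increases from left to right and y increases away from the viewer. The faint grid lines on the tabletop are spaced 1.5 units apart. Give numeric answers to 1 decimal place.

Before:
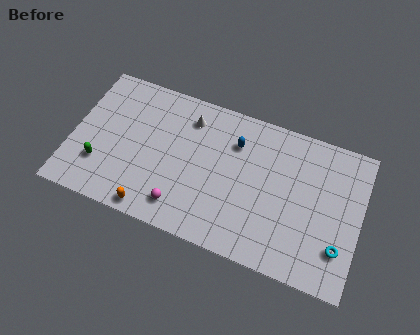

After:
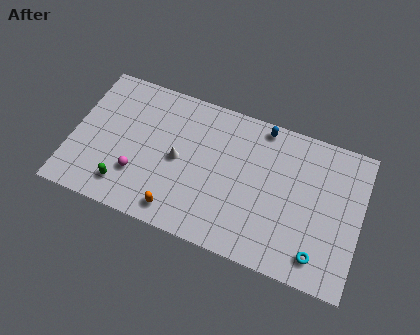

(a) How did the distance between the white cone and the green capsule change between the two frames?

-2.8

Before: roughly 6.9 units apart; after: 4.1. That's 2.8 units closer together.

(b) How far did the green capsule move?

1.8

From (1.9, 2.7) to (3.5, 1.8), the green capsule covered √(1.6² + 0.9²) ≈ 1.8 units.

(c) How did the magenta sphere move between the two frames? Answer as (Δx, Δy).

(-2.8, 1.1)

From the two frames, the magenta sphere sits at roughly (7.0, 1.7) before and (4.2, 2.8) after.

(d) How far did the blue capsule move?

2.2

The blue capsule was near (9.8, 6.9) before and (11.3, 8.5) after, so it travelled √(1.5² + 1.6²) ≈ 2.2 units.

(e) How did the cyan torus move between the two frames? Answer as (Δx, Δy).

(-1.2, -0.9)

The cyan torus was at about (16.5, 2.5) and moved to about (15.3, 1.6).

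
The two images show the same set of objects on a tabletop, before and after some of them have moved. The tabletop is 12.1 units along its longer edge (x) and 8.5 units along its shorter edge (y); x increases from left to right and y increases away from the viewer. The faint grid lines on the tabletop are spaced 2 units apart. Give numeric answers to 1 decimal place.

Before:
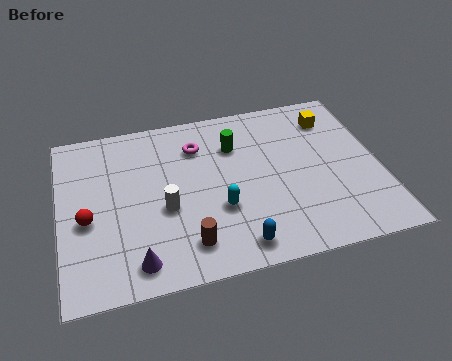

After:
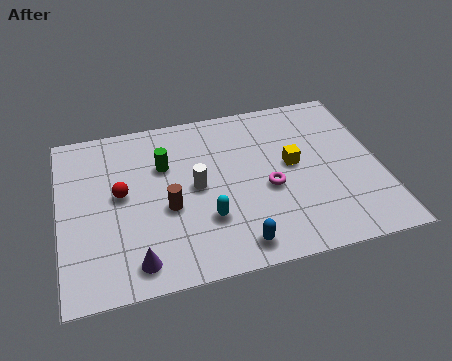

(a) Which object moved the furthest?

the magenta torus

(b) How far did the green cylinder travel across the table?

2.7

The green cylinder moved from about (6.7, 6.1) to (4.0, 5.7), a distance of √(2.7² + 0.4²) ≈ 2.7.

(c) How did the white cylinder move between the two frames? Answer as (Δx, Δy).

(1.2, 0.8)

From the two frames, the white cylinder sits at roughly (3.9, 3.5) before and (5.1, 4.3) after.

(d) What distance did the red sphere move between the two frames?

1.6

The red sphere was near (1.0, 3.6) before and (2.3, 4.6) after, so it travelled √(1.3² + 1.0²) ≈ 1.6 units.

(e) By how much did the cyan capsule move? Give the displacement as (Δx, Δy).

(-0.5, -0.4)

The cyan capsule started near (5.9, 3.0) and ended near (5.4, 2.6).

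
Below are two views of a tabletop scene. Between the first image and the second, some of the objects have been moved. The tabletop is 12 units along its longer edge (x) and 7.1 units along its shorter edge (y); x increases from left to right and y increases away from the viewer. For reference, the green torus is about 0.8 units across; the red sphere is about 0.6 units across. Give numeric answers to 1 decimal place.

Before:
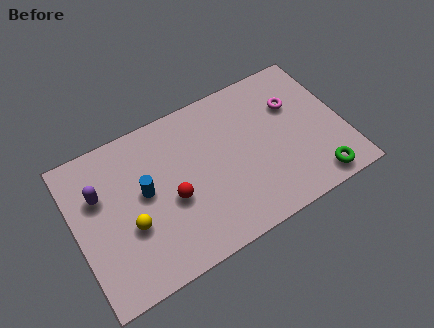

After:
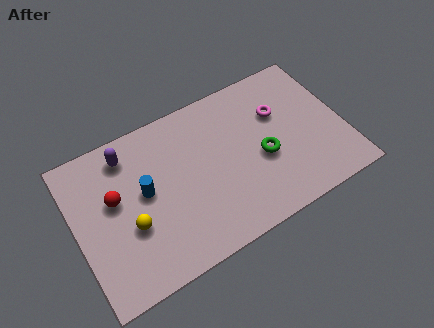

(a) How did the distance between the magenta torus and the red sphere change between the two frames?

+1.4

They were about 6.1 units apart before and 7.5 after — 1.4 units further apart.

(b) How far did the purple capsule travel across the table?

1.8

The purple capsule was near (1.2, 4.7) before and (2.6, 5.9) after, so it travelled √(1.4² + 1.2²) ≈ 1.8 units.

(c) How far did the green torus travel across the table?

3.0

From (10.4, 0.9) to (8.3, 3.0), the green torus covered √(2.1² + 2.1²) ≈ 3.0 units.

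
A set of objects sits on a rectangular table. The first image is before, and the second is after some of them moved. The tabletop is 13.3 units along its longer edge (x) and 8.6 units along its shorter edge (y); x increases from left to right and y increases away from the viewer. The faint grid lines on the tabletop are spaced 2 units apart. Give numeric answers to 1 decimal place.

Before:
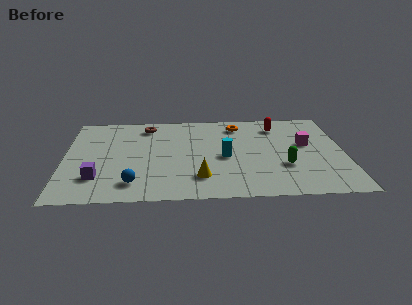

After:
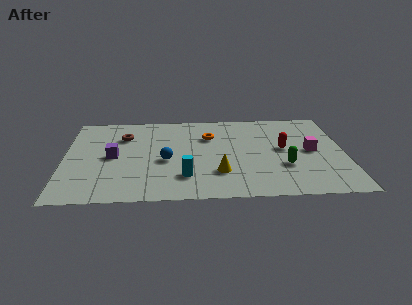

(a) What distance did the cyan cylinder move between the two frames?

2.6

The cyan cylinder was near (7.6, 3.9) before and (5.7, 2.1) after, so it travelled √(1.9² + 1.8²) ≈ 2.6 units.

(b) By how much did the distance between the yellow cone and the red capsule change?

-2.4

The distance was about 6.2 in the first image and 3.8 in the second, so they moved 2.4 units closer together.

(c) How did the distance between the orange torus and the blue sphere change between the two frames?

-4.3

They were about 7.4 units apart before and 3.1 after — 4.3 units closer together.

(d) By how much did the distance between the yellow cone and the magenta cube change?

-1.1

The distance was about 5.9 in the first image and 4.8 in the second, so they moved 1.1 units closer together.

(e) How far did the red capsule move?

2.3

From (10.2, 6.9) to (10.4, 4.6), the red capsule covered √(0.2² + 2.3²) ≈ 2.3 units.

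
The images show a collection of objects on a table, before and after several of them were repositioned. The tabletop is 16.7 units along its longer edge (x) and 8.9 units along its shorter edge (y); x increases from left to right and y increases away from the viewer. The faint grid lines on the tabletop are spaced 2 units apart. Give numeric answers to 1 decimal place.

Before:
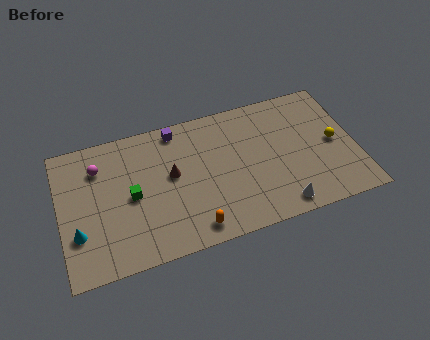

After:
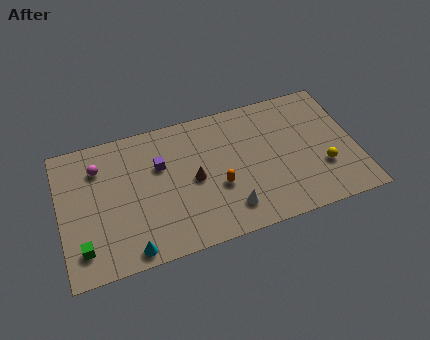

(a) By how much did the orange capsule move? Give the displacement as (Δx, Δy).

(1.6, 2.2)

The orange capsule started near (7.2, 1.2) and ended near (8.8, 3.4).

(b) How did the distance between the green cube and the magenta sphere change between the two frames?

+2.1

They were about 2.9 units apart before and 5.0 after — 2.1 units further apart.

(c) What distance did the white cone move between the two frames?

2.9

From (12.1, 1.1) to (9.3, 1.8), the white cone covered √(2.8² + 0.7²) ≈ 2.9 units.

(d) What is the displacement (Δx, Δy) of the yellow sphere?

(-0.8, -1.5)

The yellow sphere was at about (15.5, 4.4) and moved to about (14.7, 2.9).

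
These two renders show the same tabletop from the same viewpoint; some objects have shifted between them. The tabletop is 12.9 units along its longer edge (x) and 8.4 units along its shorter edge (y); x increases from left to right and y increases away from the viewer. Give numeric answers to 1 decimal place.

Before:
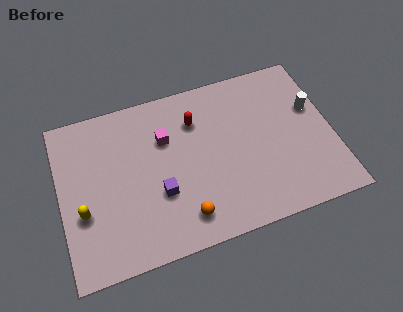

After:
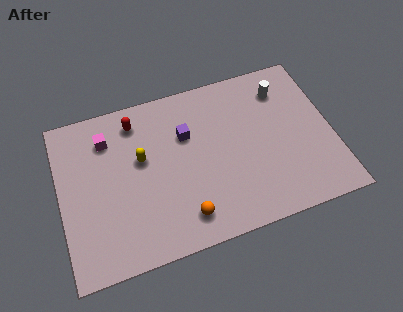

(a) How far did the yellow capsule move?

3.5

From (1.0, 3.1) to (3.9, 5.0), the yellow capsule covered √(2.9² + 1.9²) ≈ 3.5 units.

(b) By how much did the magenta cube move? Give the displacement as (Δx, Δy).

(-2.7, 0.8)

From the two frames, the magenta cube sits at roughly (5.1, 5.7) before and (2.4, 6.5) after.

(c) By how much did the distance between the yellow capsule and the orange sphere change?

-1.0

They were about 4.9 units apart before and 3.9 after — 1.0 units closer together.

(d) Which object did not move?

the orange sphere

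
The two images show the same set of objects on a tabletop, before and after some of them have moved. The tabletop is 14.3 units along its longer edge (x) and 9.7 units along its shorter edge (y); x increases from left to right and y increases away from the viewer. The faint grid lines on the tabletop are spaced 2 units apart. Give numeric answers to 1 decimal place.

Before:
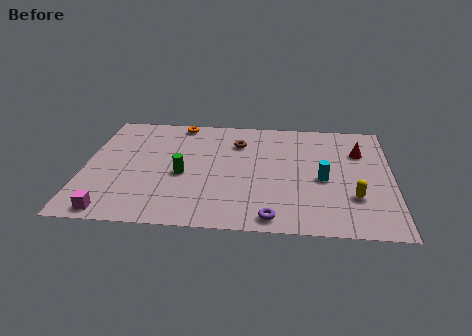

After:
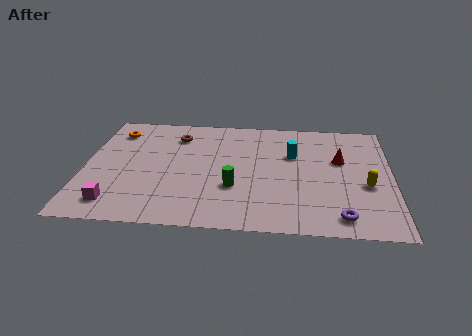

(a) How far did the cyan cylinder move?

2.4

The cyan cylinder was near (11.1, 4.3) before and (9.7, 6.3) after, so it travelled √(1.4² + 2.0²) ≈ 2.4 units.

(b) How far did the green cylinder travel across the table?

2.6

The green cylinder was near (4.6, 4.2) before and (7.0, 3.3) after, so it travelled √(2.4² + 0.9²) ≈ 2.6 units.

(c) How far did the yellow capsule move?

1.2

The yellow capsule was near (12.5, 2.9) before and (13.1, 3.9) after, so it travelled √(0.6² + 1.0²) ≈ 1.2 units.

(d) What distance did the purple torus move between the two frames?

3.1

The purple torus was near (8.8, 1.0) before and (11.9, 1.3) after, so it travelled √(3.1² + 0.3²) ≈ 3.1 units.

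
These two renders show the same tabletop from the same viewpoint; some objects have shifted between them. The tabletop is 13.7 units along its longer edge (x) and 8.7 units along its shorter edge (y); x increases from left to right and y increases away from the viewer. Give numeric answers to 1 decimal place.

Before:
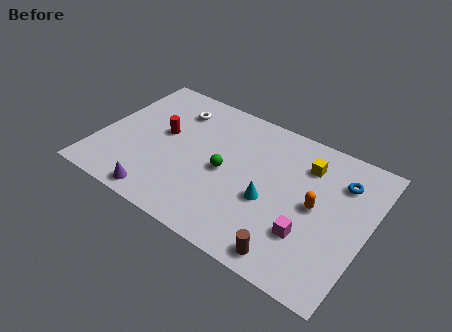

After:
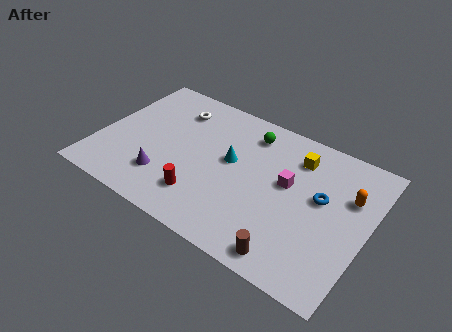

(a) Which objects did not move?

the brown cylinder and the white torus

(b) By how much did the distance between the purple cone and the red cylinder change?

-2.0

They were about 4.0 units apart before and 2.0 after — 2.0 units closer together.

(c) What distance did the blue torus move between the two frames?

1.7

The blue torus was near (12.1, 6.5) before and (11.3, 5.0) after, so it travelled √(0.8² + 1.5²) ≈ 1.7 units.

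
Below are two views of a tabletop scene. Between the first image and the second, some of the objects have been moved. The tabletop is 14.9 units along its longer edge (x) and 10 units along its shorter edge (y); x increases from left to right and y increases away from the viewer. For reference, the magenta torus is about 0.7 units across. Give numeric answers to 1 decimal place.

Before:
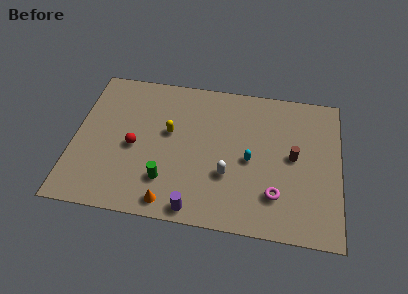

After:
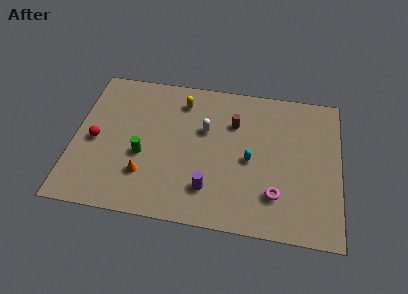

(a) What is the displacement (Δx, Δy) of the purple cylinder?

(0.7, 1.4)

From the two frames, the purple cylinder sits at roughly (7.0, 0.9) before and (7.7, 2.3) after.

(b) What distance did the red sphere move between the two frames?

2.2

From (3.4, 4.5) to (1.2, 4.6), the red sphere covered √(2.2² + 0.1²) ≈ 2.2 units.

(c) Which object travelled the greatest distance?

the brown cylinder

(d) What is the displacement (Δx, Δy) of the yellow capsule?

(0.6, 2.3)

From the two frames, the yellow capsule sits at roughly (5.3, 5.8) before and (5.9, 8.1) after.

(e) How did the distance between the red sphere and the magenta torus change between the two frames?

+2.2

They were about 8.2 units apart before and 10.4 after — 2.2 units further apart.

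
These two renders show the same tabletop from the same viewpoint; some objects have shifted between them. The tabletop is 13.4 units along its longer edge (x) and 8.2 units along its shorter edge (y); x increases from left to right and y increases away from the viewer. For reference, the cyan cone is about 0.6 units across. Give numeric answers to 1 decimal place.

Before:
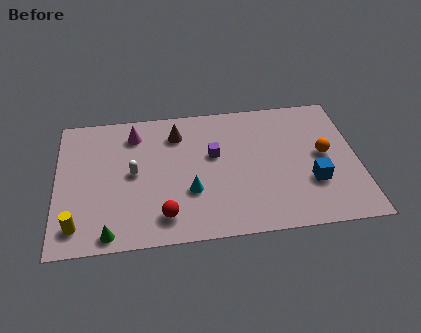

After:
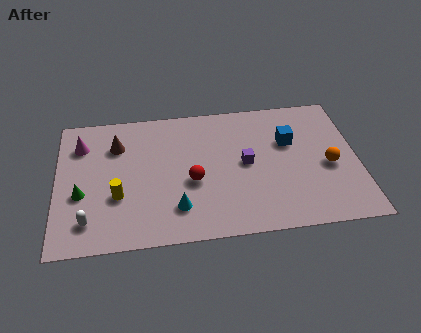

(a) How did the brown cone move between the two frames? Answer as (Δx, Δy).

(-2.7, -0.4)

From the two frames, the brown cone sits at roughly (5.4, 6.4) before and (2.7, 6.0) after.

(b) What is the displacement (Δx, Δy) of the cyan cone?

(-0.6, -0.9)

From the two frames, the cyan cone sits at roughly (5.9, 2.8) before and (5.3, 1.9) after.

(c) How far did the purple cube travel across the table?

1.6

The purple cube was near (7.0, 4.9) before and (8.4, 4.2) after, so it travelled √(1.4² + 0.7²) ≈ 1.6 units.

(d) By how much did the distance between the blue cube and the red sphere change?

-1.9

Before: roughly 6.7 units apart; after: 4.8. That's 1.9 units closer together.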